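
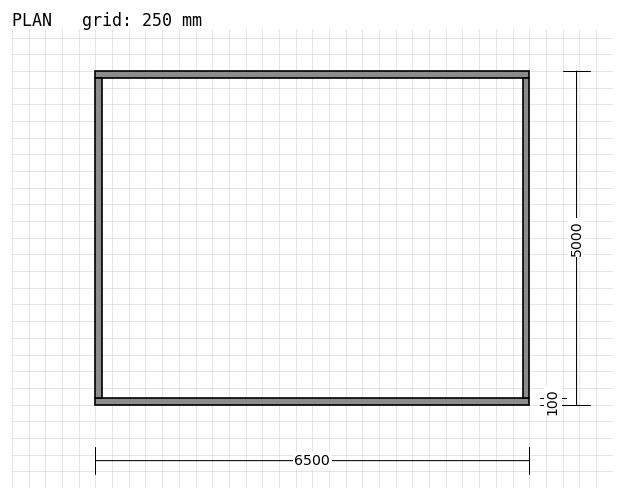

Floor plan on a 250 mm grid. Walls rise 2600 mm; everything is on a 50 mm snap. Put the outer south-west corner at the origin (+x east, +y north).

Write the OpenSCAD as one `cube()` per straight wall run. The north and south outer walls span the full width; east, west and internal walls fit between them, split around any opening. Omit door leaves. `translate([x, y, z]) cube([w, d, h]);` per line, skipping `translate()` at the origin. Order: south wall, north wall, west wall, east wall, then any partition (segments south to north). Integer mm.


cube([6500, 100, 2600]);
translate([0, 4900, 0]) cube([6500, 100, 2600]);
translate([0, 100, 0]) cube([100, 4800, 2600]);
translate([6400, 100, 0]) cube([100, 4800, 2600]);


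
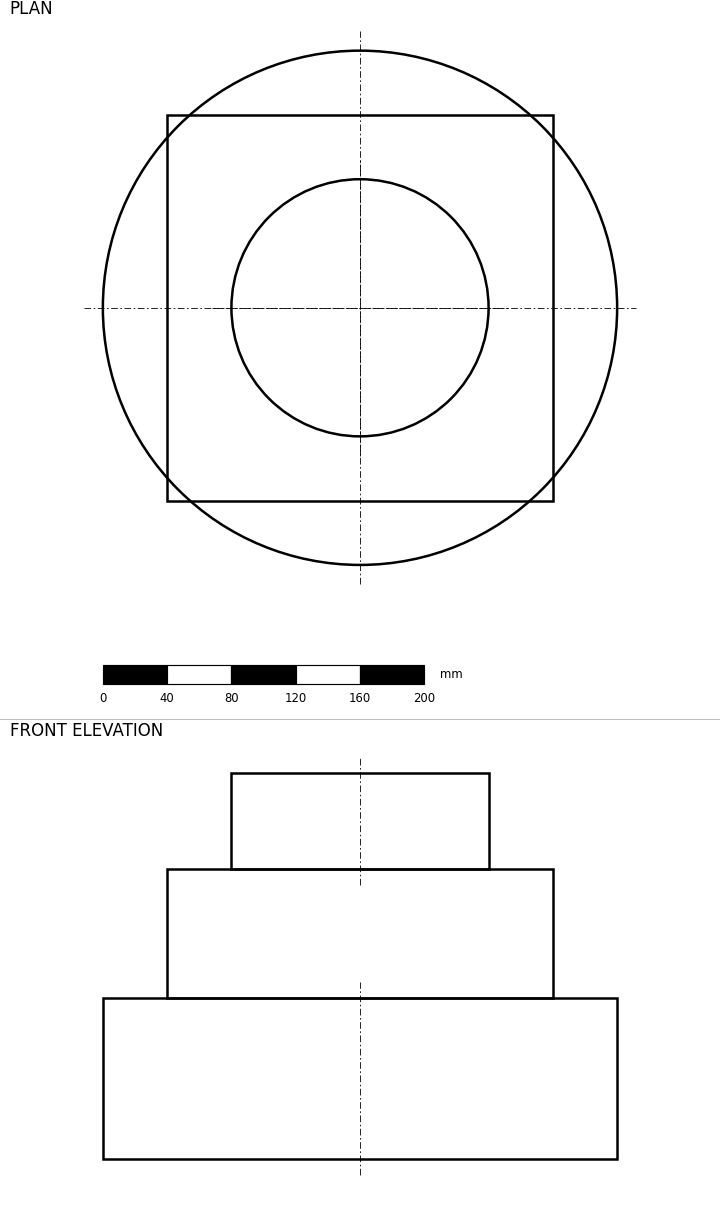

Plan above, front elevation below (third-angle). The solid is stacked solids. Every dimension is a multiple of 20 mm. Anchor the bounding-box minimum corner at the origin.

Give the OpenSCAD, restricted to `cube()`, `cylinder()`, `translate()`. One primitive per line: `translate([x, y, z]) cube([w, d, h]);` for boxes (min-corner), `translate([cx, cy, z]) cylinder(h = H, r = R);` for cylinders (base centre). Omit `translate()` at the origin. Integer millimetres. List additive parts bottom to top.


translate([160, 160, 0]) cylinder(h = 100, r = 160);
translate([40, 40, 100]) cube([240, 240, 80]);
translate([160, 160, 180]) cylinder(h = 60, r = 80);


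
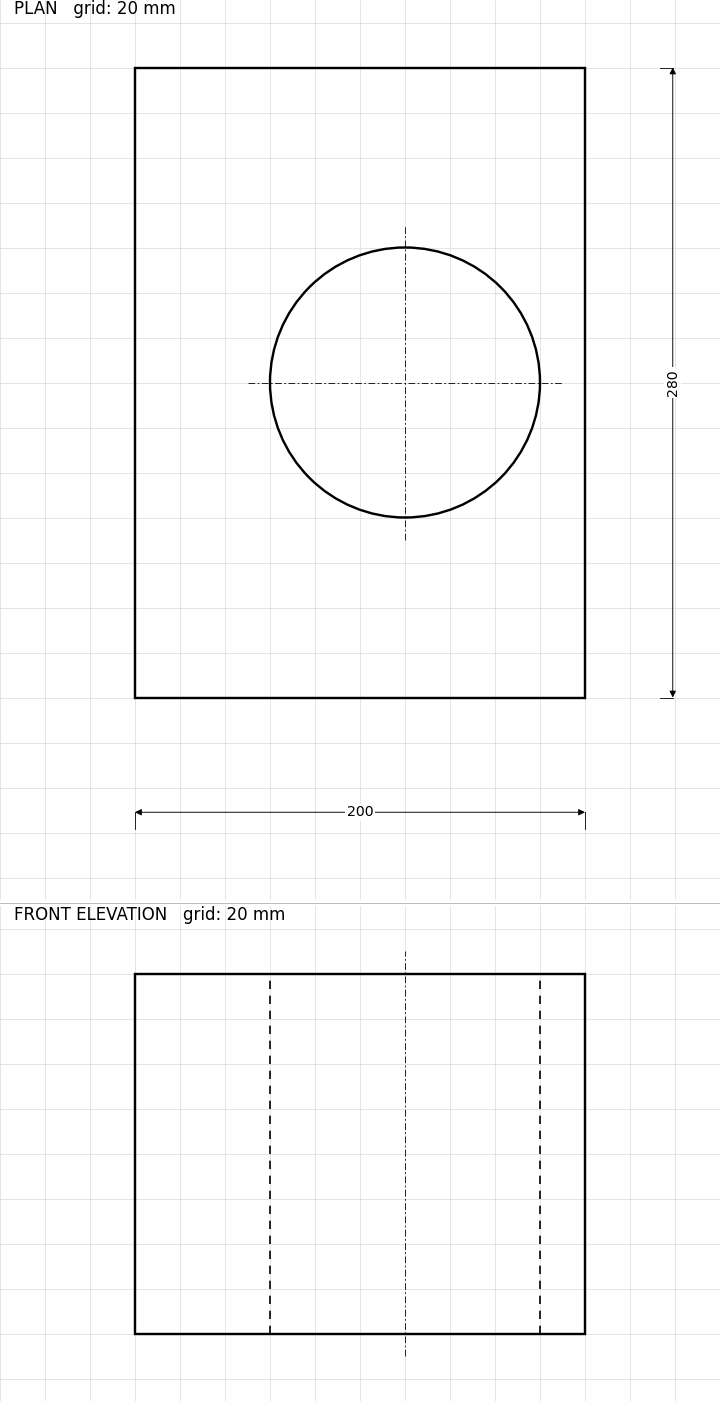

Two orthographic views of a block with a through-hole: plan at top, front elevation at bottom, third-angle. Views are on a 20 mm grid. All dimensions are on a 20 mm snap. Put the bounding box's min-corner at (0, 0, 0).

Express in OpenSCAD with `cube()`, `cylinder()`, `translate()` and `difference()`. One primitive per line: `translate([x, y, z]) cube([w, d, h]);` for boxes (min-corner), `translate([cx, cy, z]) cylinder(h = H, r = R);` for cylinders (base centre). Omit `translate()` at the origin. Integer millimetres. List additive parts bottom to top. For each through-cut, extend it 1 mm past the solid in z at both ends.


difference() {
  cube([200, 280, 160]);
  translate([120, 140, -1]) cylinder(h = 162, r = 60);
}


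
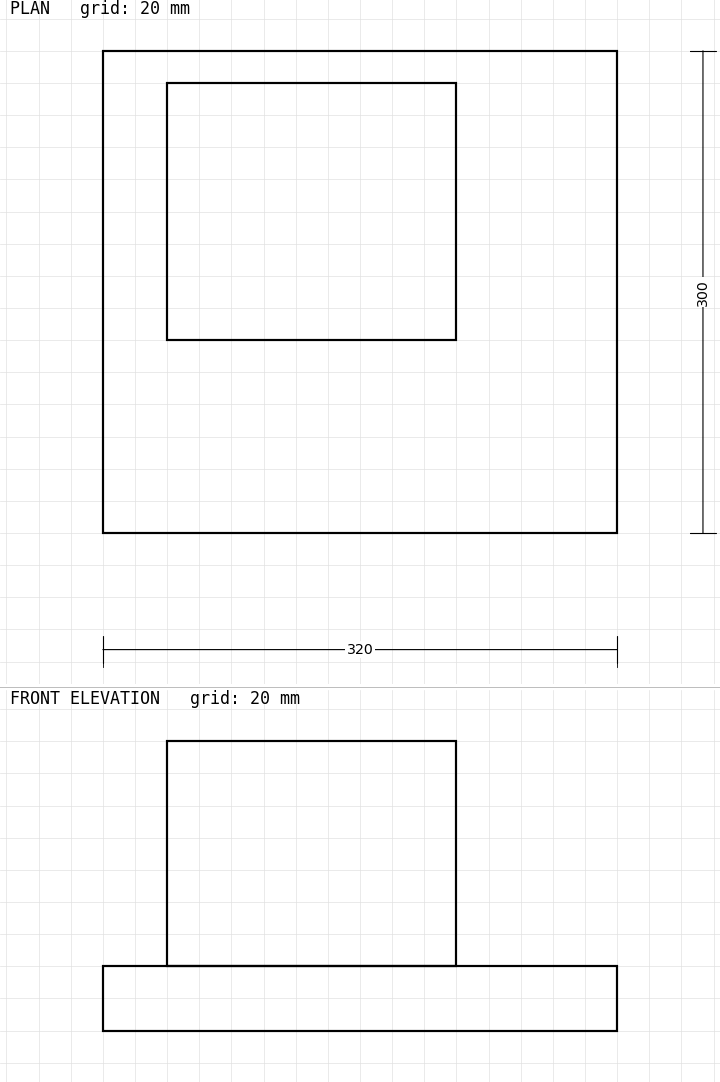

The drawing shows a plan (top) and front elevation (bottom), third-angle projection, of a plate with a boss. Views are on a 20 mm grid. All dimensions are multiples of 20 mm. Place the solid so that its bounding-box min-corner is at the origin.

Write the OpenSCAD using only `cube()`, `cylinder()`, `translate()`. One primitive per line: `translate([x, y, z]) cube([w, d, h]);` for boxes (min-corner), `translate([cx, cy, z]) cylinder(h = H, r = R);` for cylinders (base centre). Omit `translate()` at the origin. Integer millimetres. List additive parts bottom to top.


cube([320, 300, 40]);
translate([40, 120, 40]) cube([180, 160, 140]);


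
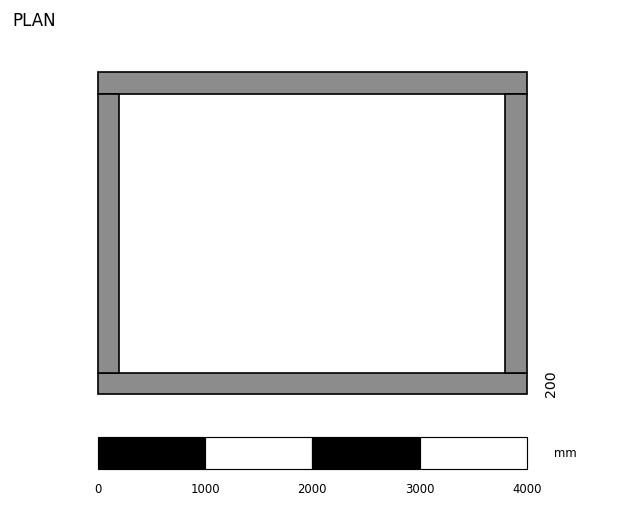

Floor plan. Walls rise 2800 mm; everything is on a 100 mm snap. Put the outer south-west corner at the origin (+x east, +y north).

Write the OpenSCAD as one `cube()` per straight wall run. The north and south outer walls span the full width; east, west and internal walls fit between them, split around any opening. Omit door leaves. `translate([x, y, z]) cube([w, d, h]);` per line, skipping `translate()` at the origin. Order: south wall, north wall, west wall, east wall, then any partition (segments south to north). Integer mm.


cube([4000, 200, 2800]);
translate([0, 2800, 0]) cube([4000, 200, 2800]);
translate([0, 200, 0]) cube([200, 2600, 2800]);
translate([3800, 200, 0]) cube([200, 2600, 2800]);


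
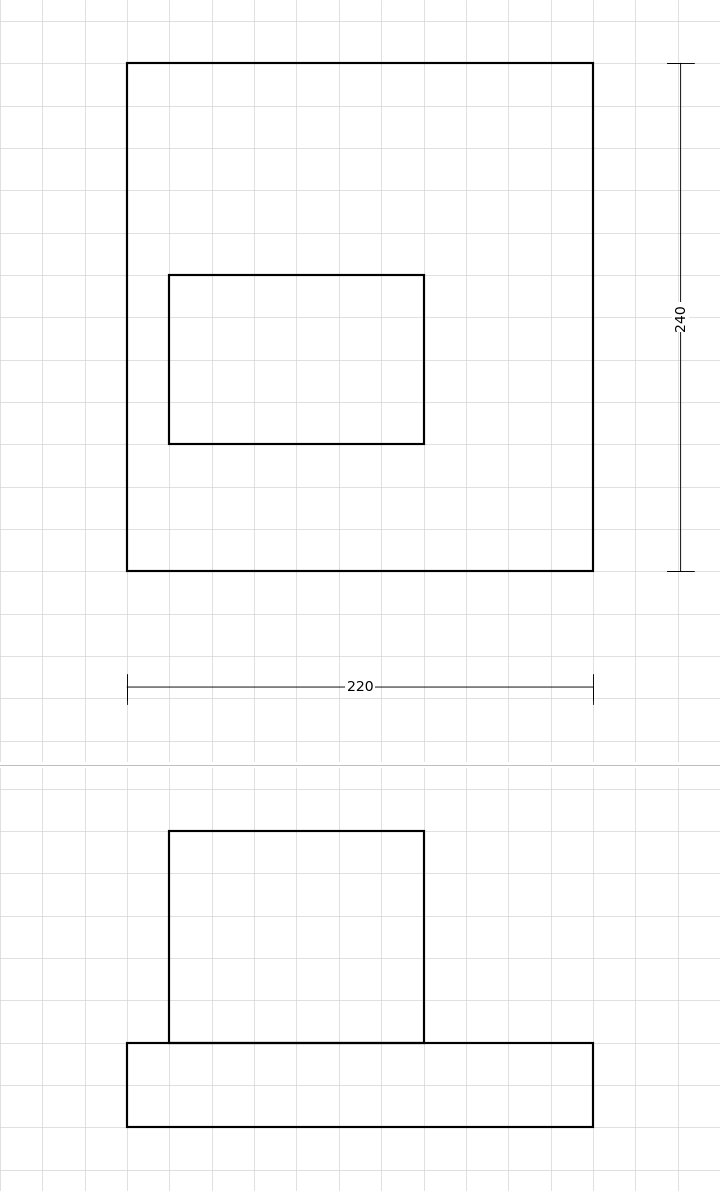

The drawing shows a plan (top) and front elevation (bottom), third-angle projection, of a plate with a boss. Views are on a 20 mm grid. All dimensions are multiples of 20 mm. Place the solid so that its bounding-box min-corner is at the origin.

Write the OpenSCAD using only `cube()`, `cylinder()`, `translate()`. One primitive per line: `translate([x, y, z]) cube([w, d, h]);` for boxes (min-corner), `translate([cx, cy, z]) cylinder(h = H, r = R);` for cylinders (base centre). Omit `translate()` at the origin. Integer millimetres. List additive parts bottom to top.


cube([220, 240, 40]);
translate([20, 60, 40]) cube([120, 80, 100]);


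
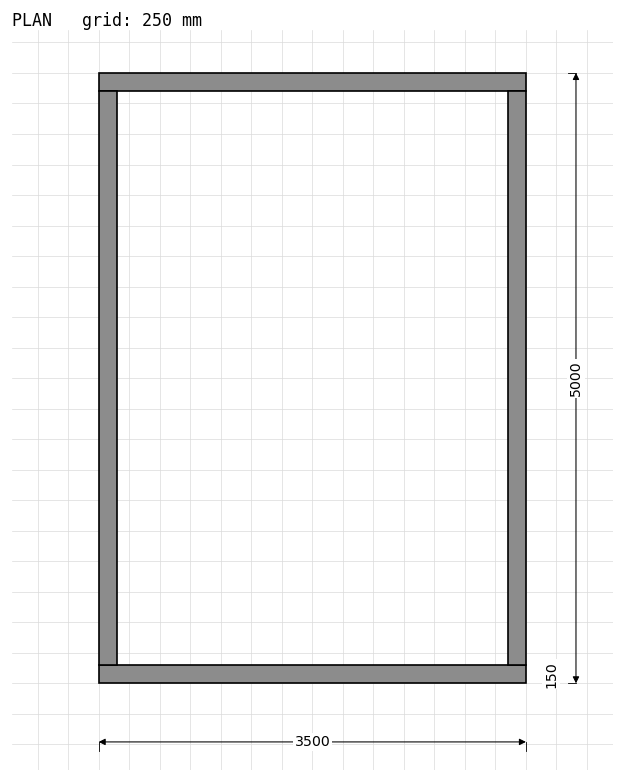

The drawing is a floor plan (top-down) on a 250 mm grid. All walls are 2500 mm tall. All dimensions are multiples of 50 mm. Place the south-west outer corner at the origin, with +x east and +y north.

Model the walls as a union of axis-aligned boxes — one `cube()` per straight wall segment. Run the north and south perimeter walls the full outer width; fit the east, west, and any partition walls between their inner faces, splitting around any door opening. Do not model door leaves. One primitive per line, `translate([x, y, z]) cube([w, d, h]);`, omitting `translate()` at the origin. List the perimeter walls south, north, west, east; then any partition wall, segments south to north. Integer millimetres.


cube([3500, 150, 2500]);
translate([0, 4850, 0]) cube([3500, 150, 2500]);
translate([0, 150, 0]) cube([150, 4700, 2500]);
translate([3350, 150, 0]) cube([150, 4700, 2500]);


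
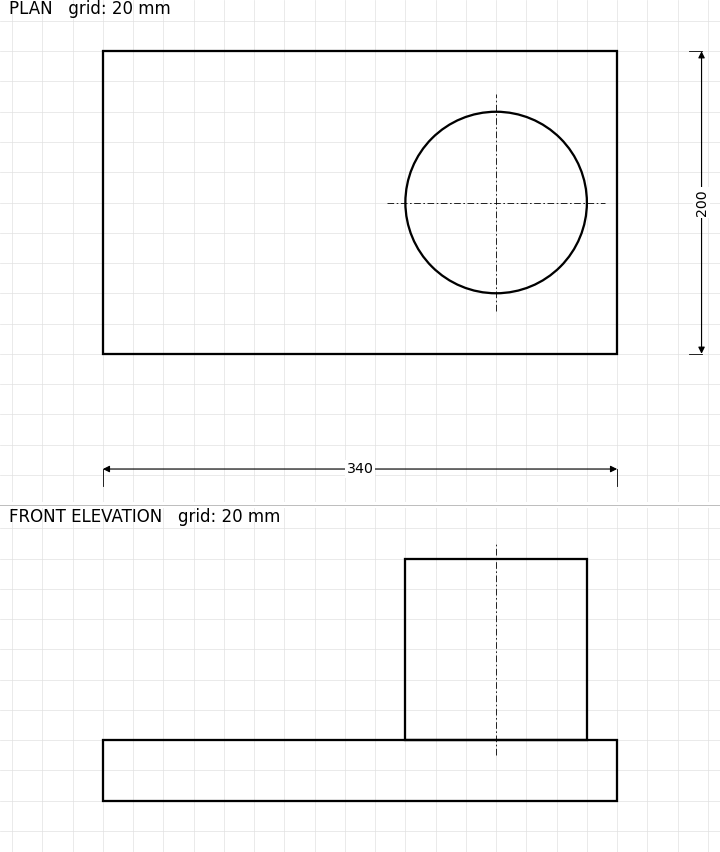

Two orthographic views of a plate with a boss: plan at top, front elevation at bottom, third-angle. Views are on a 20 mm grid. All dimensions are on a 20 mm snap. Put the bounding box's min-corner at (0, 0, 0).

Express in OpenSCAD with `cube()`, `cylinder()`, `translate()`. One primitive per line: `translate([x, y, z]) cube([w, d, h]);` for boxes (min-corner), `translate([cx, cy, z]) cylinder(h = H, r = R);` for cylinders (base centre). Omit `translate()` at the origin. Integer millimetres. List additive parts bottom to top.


cube([340, 200, 40]);
translate([260, 100, 40]) cylinder(h = 120, r = 60);


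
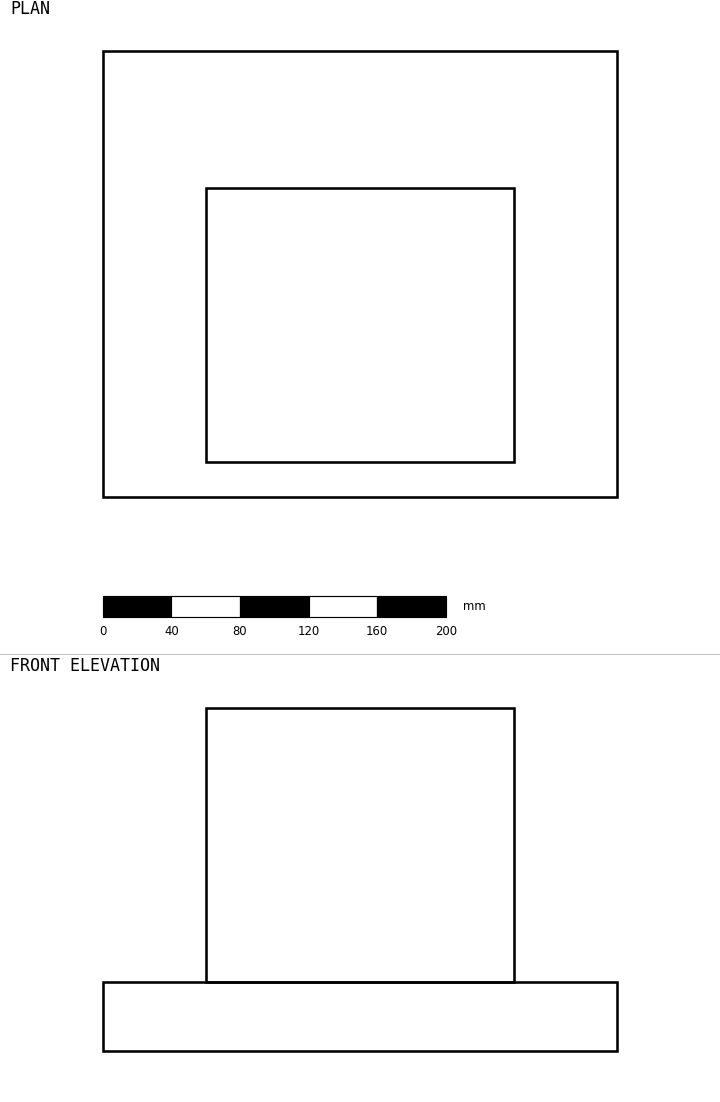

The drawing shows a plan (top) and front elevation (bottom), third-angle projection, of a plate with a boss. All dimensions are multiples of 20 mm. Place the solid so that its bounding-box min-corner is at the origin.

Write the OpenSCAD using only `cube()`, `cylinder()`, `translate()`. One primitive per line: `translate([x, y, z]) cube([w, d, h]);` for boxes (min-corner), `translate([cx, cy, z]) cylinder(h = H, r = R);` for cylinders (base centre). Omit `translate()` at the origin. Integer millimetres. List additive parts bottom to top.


cube([300, 260, 40]);
translate([60, 20, 40]) cube([180, 160, 160]);


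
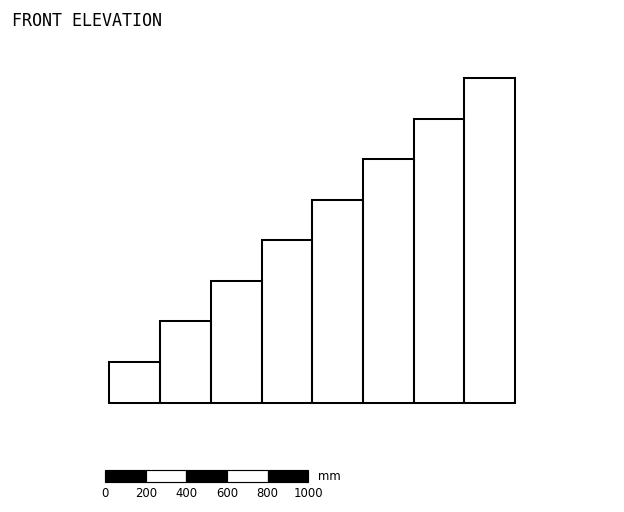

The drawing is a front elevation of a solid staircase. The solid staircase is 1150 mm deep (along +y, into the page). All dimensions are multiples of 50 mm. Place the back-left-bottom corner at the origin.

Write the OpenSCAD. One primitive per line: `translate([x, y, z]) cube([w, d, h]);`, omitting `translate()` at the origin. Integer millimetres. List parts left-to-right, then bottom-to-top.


cube([250, 1150, 200]);
translate([250, 0, 0]) cube([250, 1150, 400]);
translate([500, 0, 0]) cube([250, 1150, 600]);
translate([750, 0, 0]) cube([250, 1150, 800]);
translate([1000, 0, 0]) cube([250, 1150, 1000]);
translate([1250, 0, 0]) cube([250, 1150, 1200]);
translate([1500, 0, 0]) cube([250, 1150, 1400]);
translate([1750, 0, 0]) cube([250, 1150, 1600]);


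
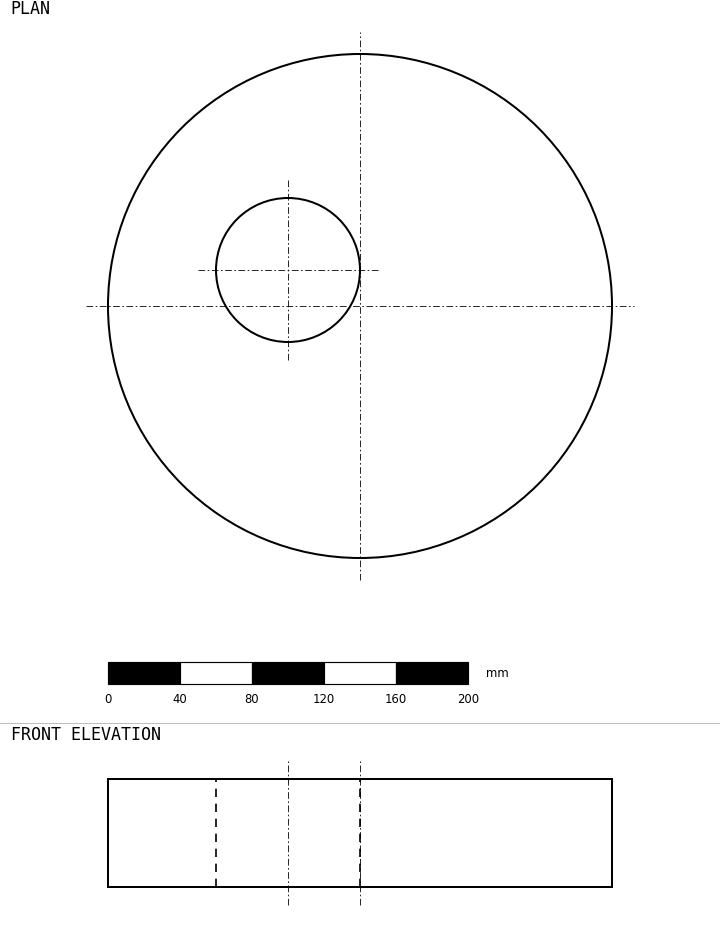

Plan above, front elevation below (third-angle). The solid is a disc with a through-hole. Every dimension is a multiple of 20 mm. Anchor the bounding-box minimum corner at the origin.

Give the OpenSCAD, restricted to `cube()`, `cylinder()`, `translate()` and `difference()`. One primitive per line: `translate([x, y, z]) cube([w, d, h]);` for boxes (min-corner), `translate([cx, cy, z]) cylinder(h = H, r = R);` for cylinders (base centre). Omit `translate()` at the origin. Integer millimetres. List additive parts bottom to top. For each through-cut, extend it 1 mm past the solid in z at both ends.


difference() {
  translate([140, 140, 0]) cylinder(h = 60, r = 140);
  translate([100, 160, -1]) cylinder(h = 62, r = 40);
}


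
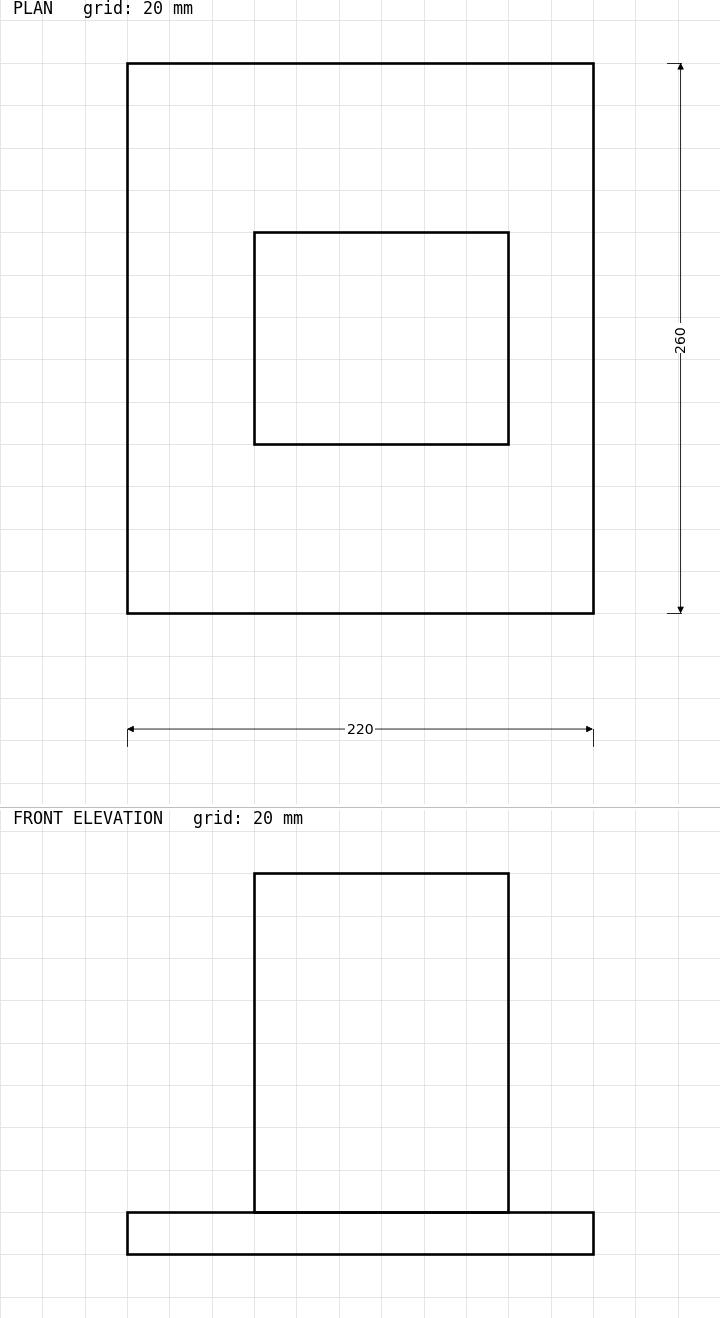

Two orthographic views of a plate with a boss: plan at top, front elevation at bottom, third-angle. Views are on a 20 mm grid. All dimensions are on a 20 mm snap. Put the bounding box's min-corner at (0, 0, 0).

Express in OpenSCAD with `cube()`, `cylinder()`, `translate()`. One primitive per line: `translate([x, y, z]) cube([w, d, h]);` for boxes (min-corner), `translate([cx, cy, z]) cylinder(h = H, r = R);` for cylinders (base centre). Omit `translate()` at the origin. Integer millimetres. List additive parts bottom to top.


cube([220, 260, 20]);
translate([60, 80, 20]) cube([120, 100, 160]);


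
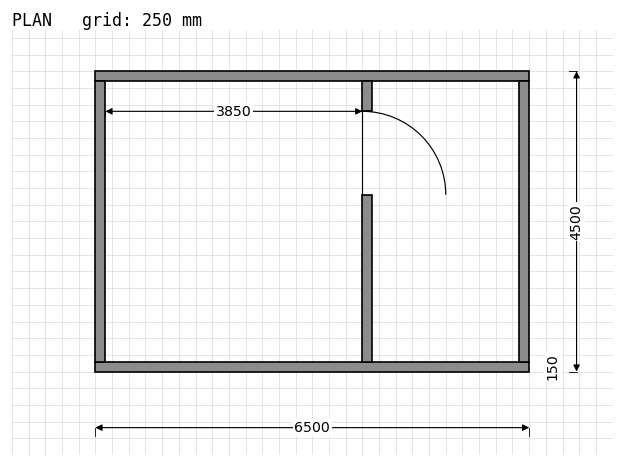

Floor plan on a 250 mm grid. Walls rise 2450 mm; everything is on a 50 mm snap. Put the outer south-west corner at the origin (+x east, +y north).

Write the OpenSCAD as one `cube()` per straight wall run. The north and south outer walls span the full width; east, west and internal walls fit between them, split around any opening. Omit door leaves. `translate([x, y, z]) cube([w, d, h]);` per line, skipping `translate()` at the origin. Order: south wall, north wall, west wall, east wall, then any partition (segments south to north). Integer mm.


cube([6500, 150, 2450]);
translate([0, 4350, 0]) cube([6500, 150, 2450]);
translate([0, 150, 0]) cube([150, 4200, 2450]);
translate([6350, 150, 0]) cube([150, 4200, 2450]);
translate([4000, 150, 0]) cube([150, 2500, 2450]);
translate([4000, 3900, 0]) cube([150, 450, 2450]);


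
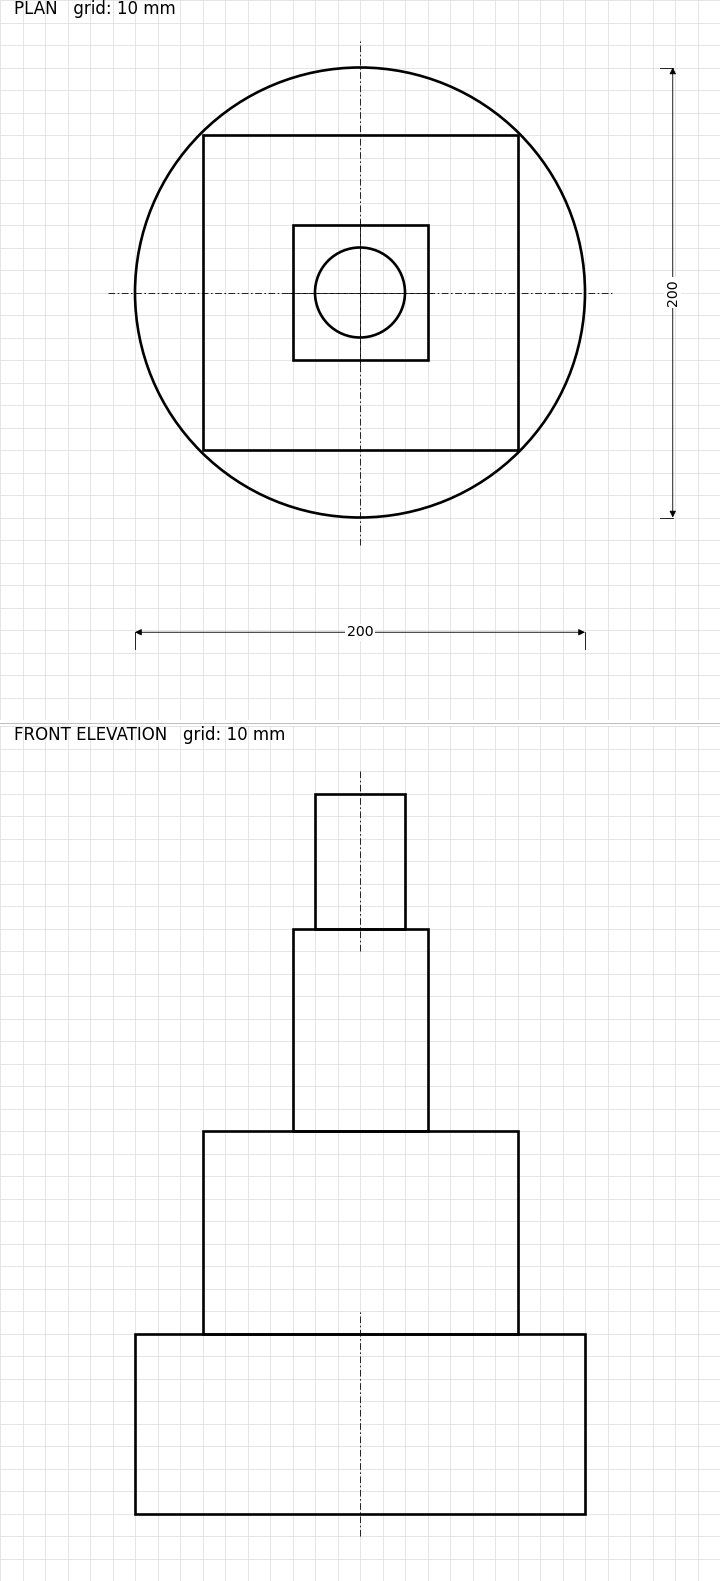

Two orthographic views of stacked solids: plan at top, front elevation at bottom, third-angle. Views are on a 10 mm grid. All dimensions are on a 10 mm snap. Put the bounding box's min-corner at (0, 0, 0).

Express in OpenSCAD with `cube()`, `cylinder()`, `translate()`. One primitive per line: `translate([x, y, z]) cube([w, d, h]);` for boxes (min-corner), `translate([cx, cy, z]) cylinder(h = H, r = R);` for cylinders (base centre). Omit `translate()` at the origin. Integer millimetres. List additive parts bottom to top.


translate([100, 100, 0]) cylinder(h = 80, r = 100);
translate([30, 30, 80]) cube([140, 140, 90]);
translate([70, 70, 170]) cube([60, 60, 90]);
translate([100, 100, 260]) cylinder(h = 60, r = 20);


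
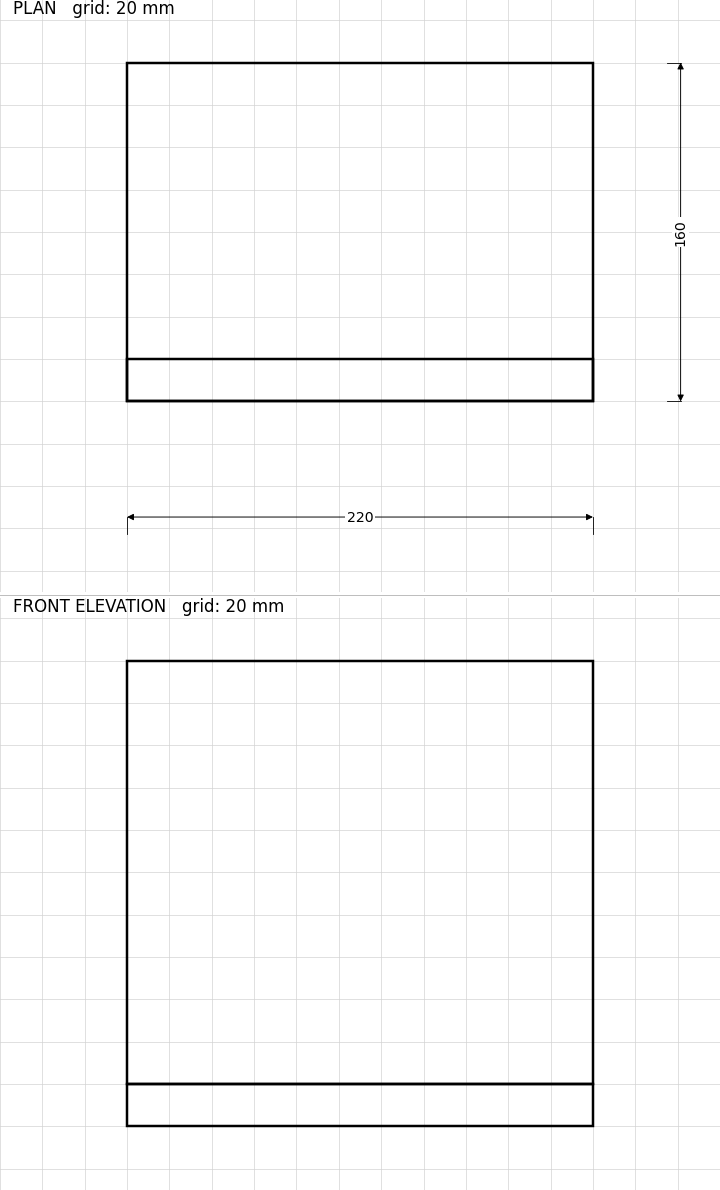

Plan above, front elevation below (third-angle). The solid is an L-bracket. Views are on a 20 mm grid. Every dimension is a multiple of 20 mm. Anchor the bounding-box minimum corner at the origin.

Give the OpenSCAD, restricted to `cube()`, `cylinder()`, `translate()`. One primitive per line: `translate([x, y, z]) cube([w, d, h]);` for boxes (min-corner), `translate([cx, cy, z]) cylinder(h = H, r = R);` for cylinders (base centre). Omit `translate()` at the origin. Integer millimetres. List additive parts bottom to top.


cube([220, 160, 20]);
translate([0, 0, 20]) cube([220, 20, 200]);


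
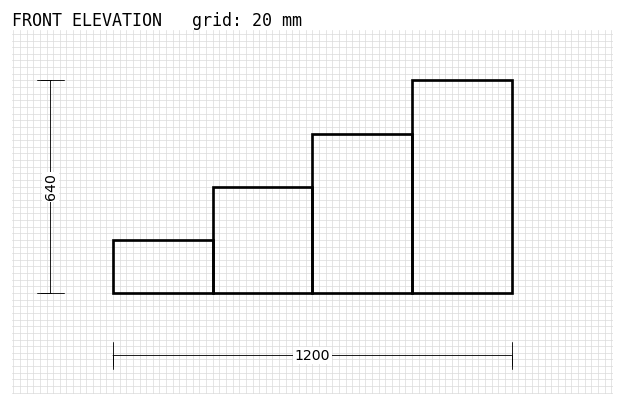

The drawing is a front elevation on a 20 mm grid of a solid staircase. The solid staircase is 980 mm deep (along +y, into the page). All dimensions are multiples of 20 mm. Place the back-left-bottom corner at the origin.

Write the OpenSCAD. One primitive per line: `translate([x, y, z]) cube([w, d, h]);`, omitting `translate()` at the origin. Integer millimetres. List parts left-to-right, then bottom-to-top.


cube([300, 980, 160]);
translate([300, 0, 0]) cube([300, 980, 320]);
translate([600, 0, 0]) cube([300, 980, 480]);
translate([900, 0, 0]) cube([300, 980, 640]);


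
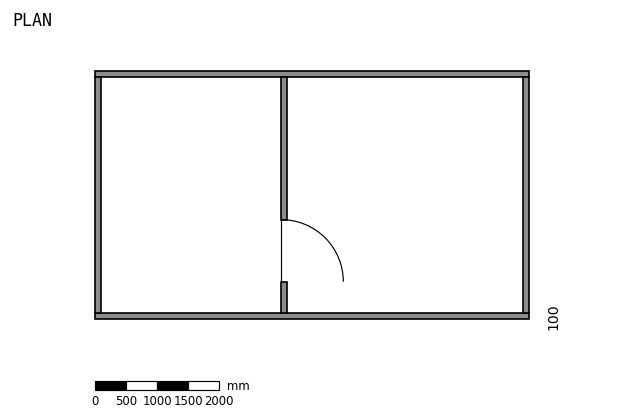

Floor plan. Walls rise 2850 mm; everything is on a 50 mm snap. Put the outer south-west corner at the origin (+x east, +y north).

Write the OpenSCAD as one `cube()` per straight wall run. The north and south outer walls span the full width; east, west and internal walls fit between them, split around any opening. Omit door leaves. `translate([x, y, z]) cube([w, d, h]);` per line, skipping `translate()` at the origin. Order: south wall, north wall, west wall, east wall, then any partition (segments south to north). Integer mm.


cube([7000, 100, 2850]);
translate([0, 3900, 0]) cube([7000, 100, 2850]);
translate([0, 100, 0]) cube([100, 3800, 2850]);
translate([6900, 100, 0]) cube([100, 3800, 2850]);
translate([3000, 100, 0]) cube([100, 500, 2850]);
translate([3000, 1600, 0]) cube([100, 2300, 2850]);


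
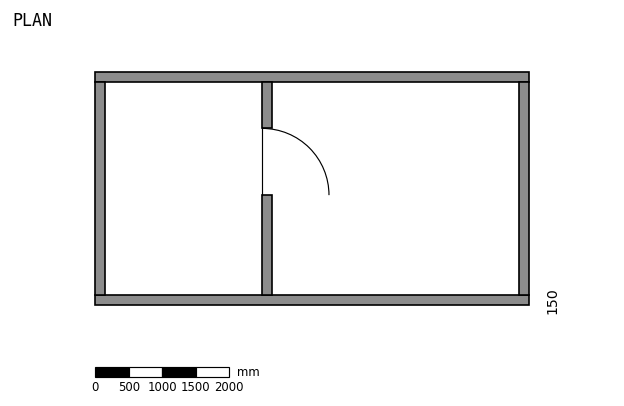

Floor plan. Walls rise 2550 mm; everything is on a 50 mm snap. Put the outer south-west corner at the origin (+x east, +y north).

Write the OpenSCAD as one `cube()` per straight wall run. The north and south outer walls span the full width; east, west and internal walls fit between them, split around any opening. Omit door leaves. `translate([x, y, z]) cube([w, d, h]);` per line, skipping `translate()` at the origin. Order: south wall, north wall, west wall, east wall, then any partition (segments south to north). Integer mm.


cube([6500, 150, 2550]);
translate([0, 3350, 0]) cube([6500, 150, 2550]);
translate([0, 150, 0]) cube([150, 3200, 2550]);
translate([6350, 150, 0]) cube([150, 3200, 2550]);
translate([2500, 150, 0]) cube([150, 1500, 2550]);
translate([2500, 2650, 0]) cube([150, 700, 2550]);


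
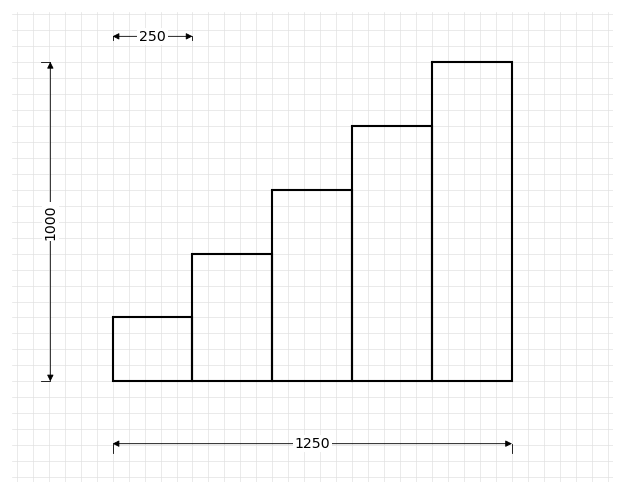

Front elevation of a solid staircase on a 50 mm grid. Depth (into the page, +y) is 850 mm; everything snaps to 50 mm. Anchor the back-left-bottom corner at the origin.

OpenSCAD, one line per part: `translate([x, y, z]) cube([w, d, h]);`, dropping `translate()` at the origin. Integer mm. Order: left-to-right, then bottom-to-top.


cube([250, 850, 200]);
translate([250, 0, 0]) cube([250, 850, 400]);
translate([500, 0, 0]) cube([250, 850, 600]);
translate([750, 0, 0]) cube([250, 850, 800]);
translate([1000, 0, 0]) cube([250, 850, 1000]);


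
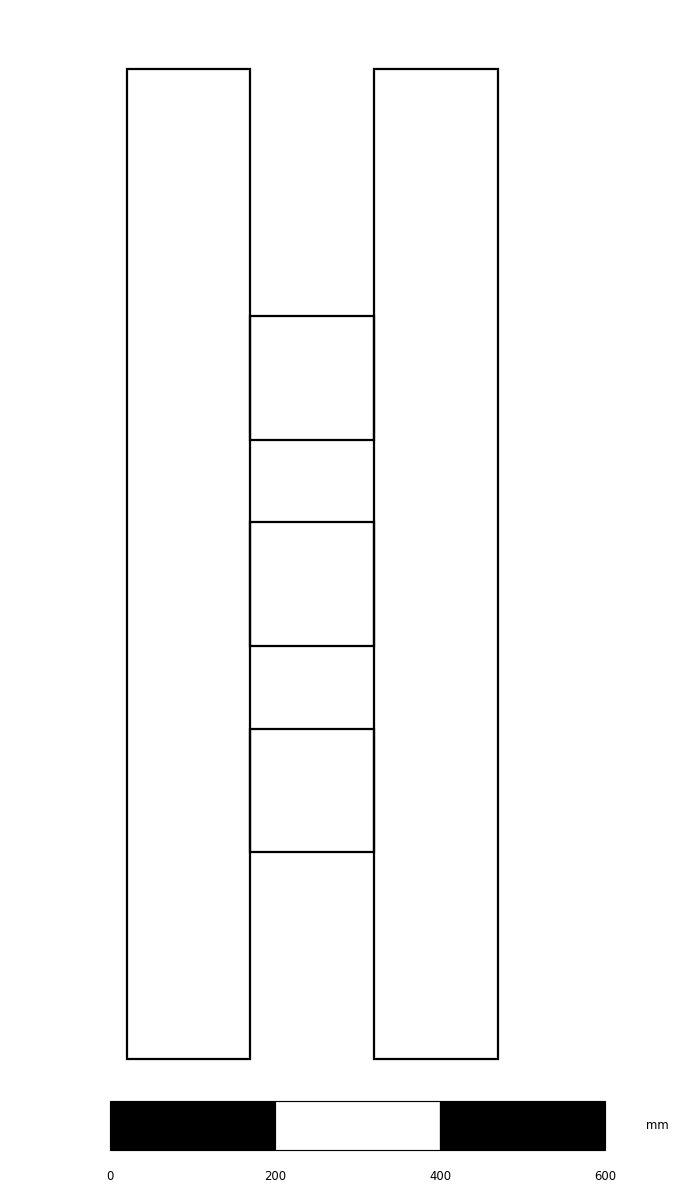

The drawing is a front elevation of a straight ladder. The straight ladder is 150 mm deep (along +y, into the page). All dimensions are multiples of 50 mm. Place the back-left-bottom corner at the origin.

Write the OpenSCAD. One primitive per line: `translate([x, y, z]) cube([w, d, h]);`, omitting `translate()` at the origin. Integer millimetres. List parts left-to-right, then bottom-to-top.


cube([150, 150, 1200]);
translate([150, 0, 250]) cube([150, 150, 150]);
translate([150, 0, 500]) cube([150, 150, 150]);
translate([150, 0, 750]) cube([150, 150, 150]);
translate([300, 0, 0]) cube([150, 150, 1200]);


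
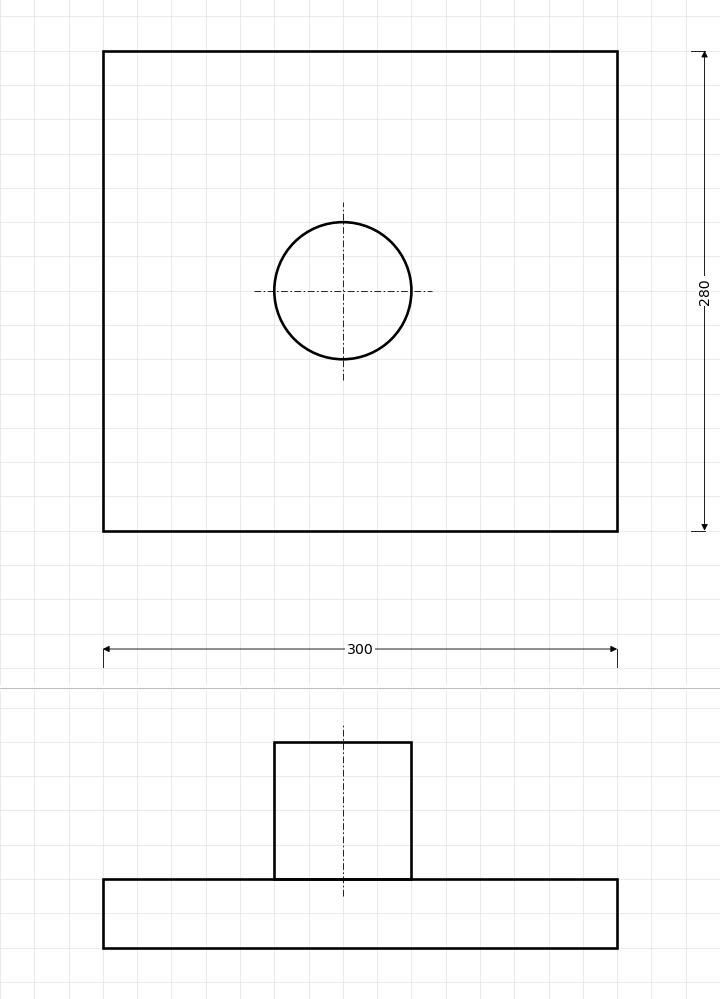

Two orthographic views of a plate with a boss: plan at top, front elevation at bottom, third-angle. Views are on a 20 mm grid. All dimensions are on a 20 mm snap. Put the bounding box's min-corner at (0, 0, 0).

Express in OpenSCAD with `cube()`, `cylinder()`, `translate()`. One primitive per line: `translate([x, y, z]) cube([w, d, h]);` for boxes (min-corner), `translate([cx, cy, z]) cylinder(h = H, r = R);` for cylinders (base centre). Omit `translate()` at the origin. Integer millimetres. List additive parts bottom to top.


cube([300, 280, 40]);
translate([140, 140, 40]) cylinder(h = 80, r = 40);


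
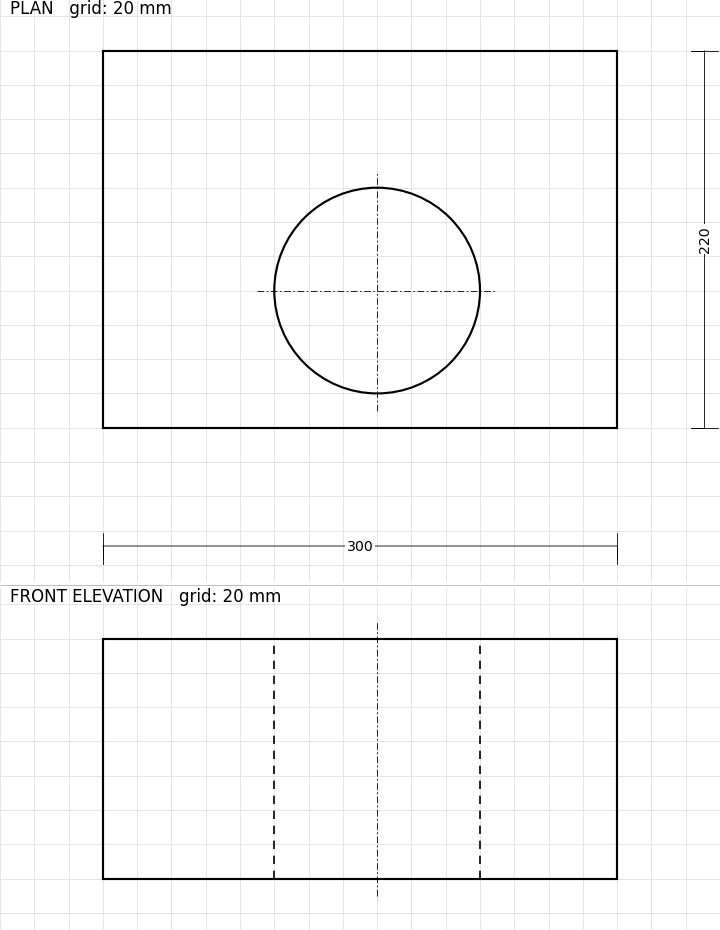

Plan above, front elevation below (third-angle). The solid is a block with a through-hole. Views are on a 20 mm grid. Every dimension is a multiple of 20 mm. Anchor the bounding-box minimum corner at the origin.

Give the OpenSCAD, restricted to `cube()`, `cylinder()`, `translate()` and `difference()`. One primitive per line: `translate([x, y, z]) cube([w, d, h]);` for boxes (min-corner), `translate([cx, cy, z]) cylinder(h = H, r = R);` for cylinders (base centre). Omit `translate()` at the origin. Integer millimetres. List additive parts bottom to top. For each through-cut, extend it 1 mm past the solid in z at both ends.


difference() {
  cube([300, 220, 140]);
  translate([160, 80, -1]) cylinder(h = 142, r = 60);
}


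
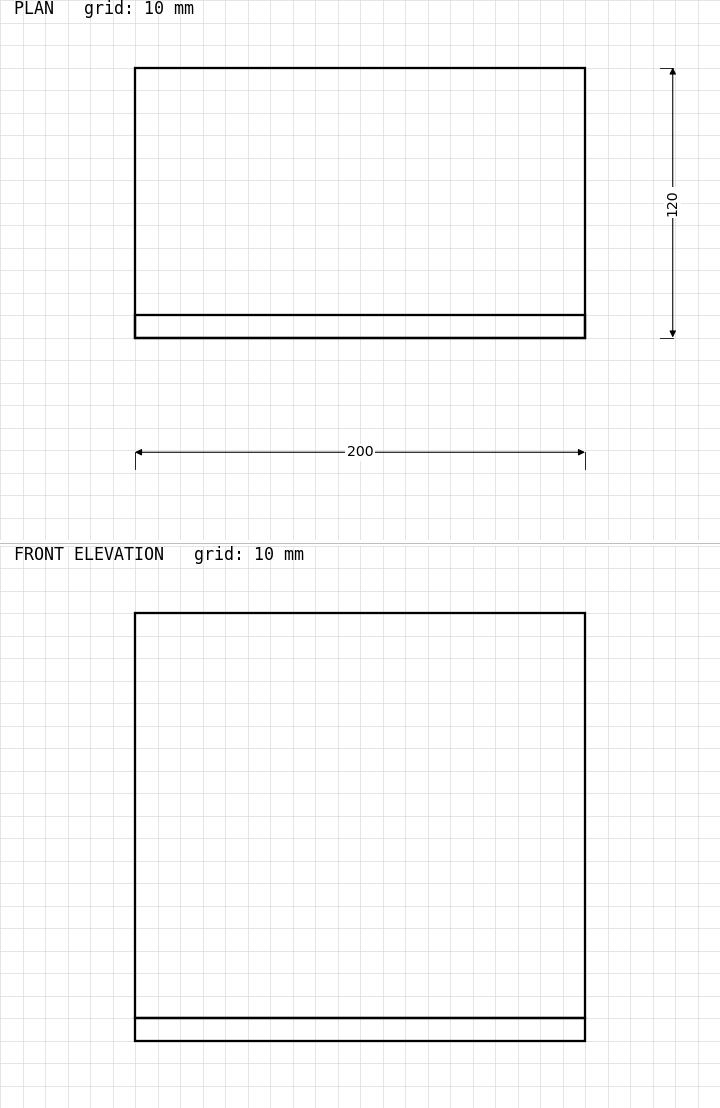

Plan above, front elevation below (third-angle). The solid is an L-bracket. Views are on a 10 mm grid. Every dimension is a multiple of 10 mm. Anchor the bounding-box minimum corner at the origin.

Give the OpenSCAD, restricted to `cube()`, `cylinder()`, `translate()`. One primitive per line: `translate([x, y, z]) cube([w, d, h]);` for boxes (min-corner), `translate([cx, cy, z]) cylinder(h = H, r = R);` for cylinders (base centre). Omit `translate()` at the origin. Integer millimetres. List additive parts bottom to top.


cube([200, 120, 10]);
translate([0, 0, 10]) cube([200, 10, 180]);


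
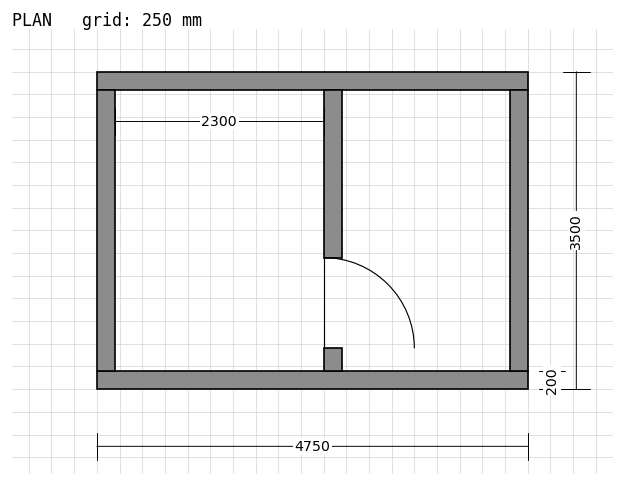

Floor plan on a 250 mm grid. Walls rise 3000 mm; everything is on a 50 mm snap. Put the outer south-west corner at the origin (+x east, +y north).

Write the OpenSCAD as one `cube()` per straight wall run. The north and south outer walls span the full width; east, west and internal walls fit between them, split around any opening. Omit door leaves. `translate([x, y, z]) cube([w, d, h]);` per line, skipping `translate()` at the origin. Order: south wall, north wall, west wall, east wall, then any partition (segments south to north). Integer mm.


cube([4750, 200, 3000]);
translate([0, 3300, 0]) cube([4750, 200, 3000]);
translate([0, 200, 0]) cube([200, 3100, 3000]);
translate([4550, 200, 0]) cube([200, 3100, 3000]);
translate([2500, 200, 0]) cube([200, 250, 3000]);
translate([2500, 1450, 0]) cube([200, 1850, 3000]);


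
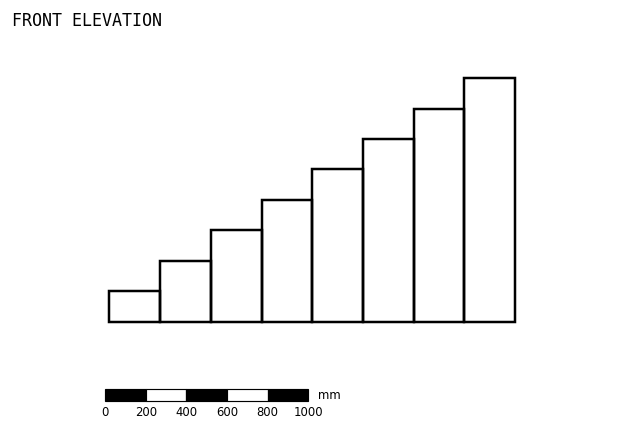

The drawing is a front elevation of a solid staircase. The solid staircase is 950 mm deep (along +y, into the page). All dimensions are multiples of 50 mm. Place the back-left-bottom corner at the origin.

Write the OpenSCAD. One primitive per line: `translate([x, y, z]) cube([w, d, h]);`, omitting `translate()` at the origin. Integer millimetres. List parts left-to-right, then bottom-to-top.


cube([250, 950, 150]);
translate([250, 0, 0]) cube([250, 950, 300]);
translate([500, 0, 0]) cube([250, 950, 450]);
translate([750, 0, 0]) cube([250, 950, 600]);
translate([1000, 0, 0]) cube([250, 950, 750]);
translate([1250, 0, 0]) cube([250, 950, 900]);
translate([1500, 0, 0]) cube([250, 950, 1050]);
translate([1750, 0, 0]) cube([250, 950, 1200]);


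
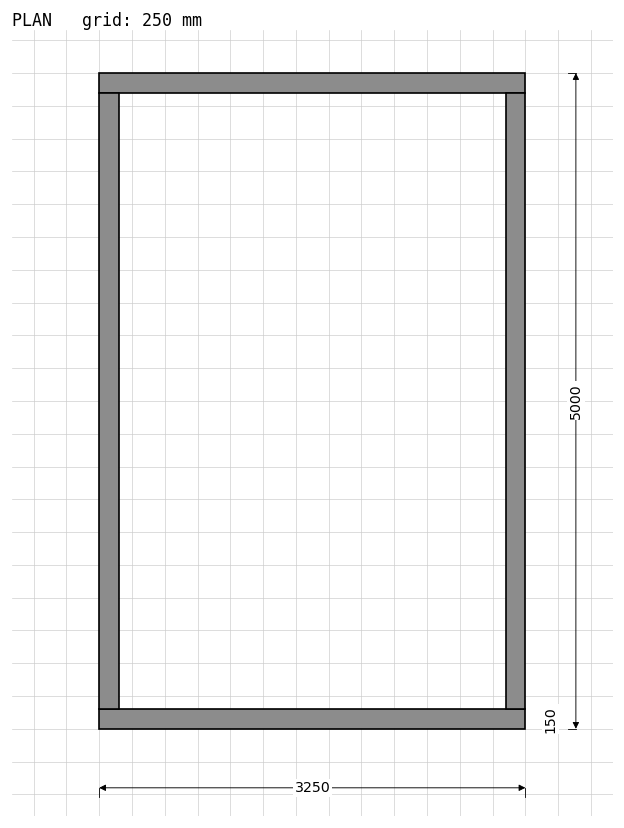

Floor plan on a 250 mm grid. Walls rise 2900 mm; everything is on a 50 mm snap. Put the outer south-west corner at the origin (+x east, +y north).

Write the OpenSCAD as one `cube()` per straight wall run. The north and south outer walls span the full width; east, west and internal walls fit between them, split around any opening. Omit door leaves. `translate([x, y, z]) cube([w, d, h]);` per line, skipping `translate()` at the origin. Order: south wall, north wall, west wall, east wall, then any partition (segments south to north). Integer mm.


cube([3250, 150, 2900]);
translate([0, 4850, 0]) cube([3250, 150, 2900]);
translate([0, 150, 0]) cube([150, 4700, 2900]);
translate([3100, 150, 0]) cube([150, 4700, 2900]);


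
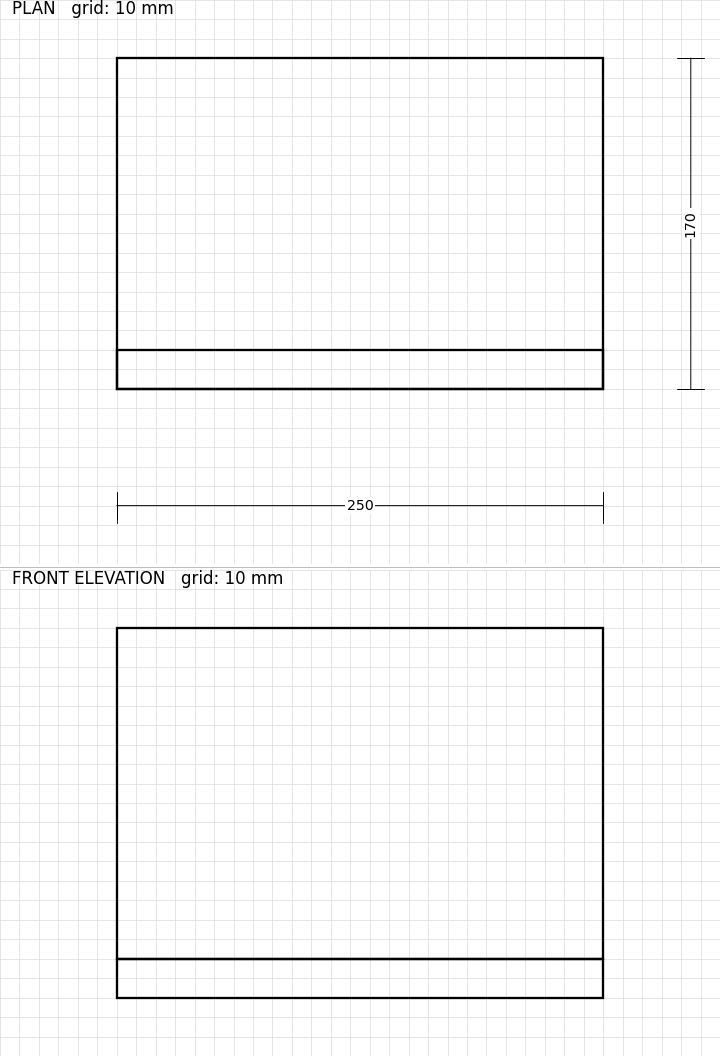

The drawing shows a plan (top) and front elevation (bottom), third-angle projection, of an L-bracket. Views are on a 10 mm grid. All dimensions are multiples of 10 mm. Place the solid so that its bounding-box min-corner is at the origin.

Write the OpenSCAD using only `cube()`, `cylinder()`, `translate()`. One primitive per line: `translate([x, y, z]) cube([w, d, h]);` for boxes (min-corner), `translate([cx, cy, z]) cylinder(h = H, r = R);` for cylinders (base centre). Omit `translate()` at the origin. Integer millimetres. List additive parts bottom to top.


cube([250, 170, 20]);
translate([0, 0, 20]) cube([250, 20, 170]);


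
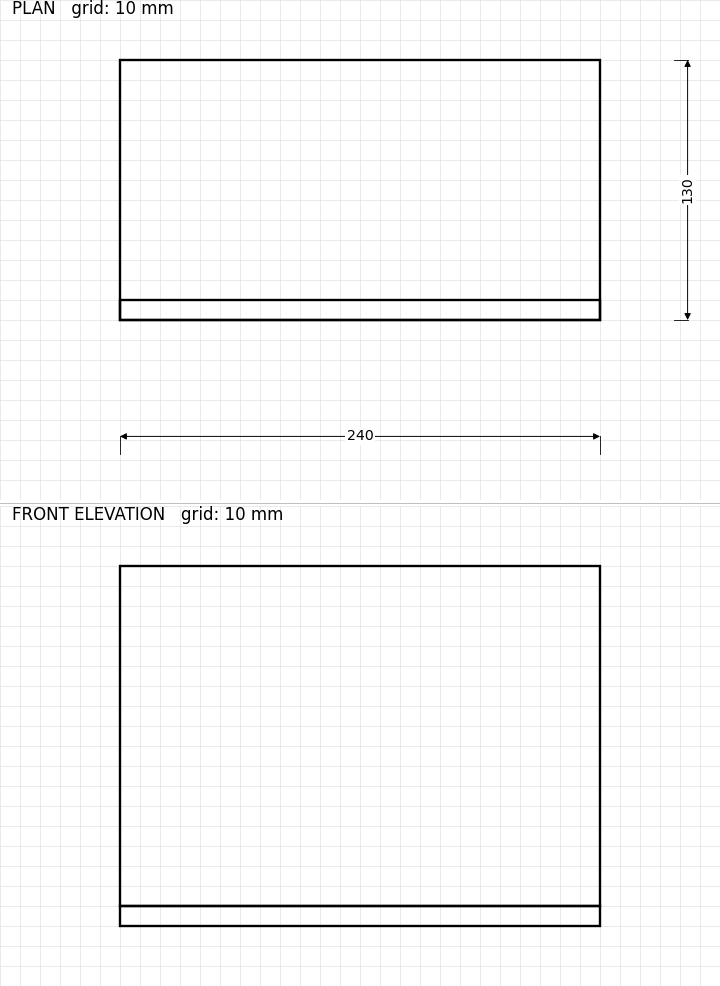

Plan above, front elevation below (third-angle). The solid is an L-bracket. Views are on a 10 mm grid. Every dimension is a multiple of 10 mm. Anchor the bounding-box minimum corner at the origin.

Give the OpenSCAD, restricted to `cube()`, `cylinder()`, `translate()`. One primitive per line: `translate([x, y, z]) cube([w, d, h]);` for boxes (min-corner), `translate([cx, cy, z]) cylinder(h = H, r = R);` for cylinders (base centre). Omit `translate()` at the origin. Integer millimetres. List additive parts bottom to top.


cube([240, 130, 10]);
translate([0, 0, 10]) cube([240, 10, 170]);


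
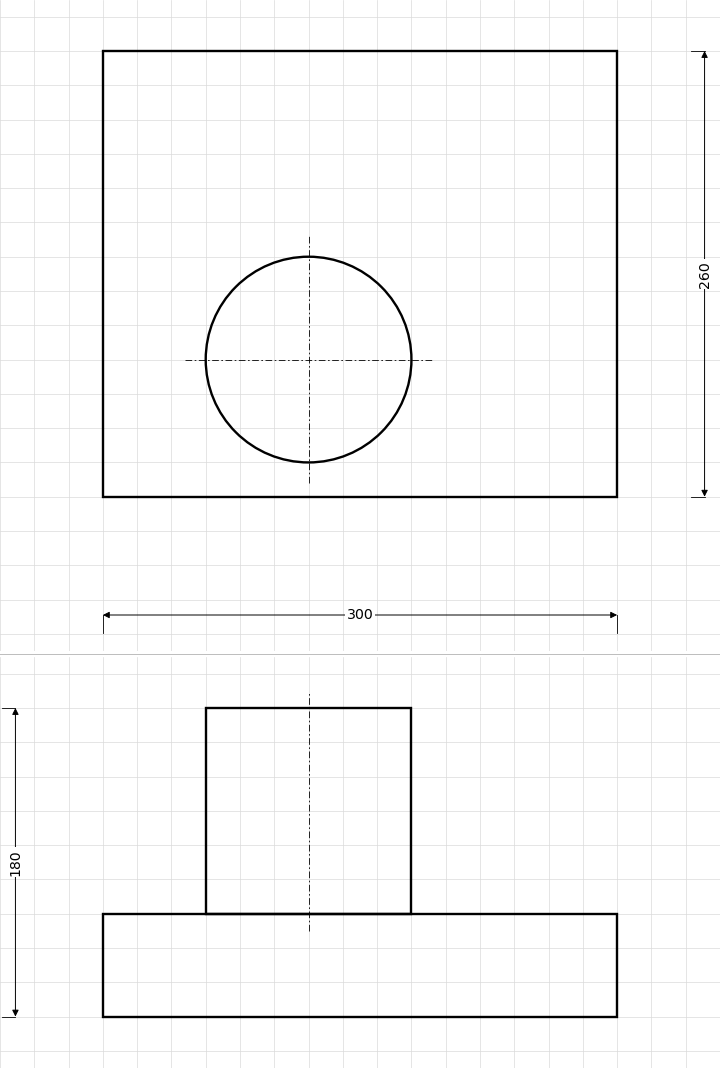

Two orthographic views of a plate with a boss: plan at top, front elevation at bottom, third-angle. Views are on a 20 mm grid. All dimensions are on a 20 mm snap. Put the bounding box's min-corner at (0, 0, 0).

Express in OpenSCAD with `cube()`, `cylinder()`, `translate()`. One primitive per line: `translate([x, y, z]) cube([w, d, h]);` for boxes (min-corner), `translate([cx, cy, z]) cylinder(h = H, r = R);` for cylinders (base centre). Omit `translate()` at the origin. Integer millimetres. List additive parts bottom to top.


cube([300, 260, 60]);
translate([120, 80, 60]) cylinder(h = 120, r = 60);


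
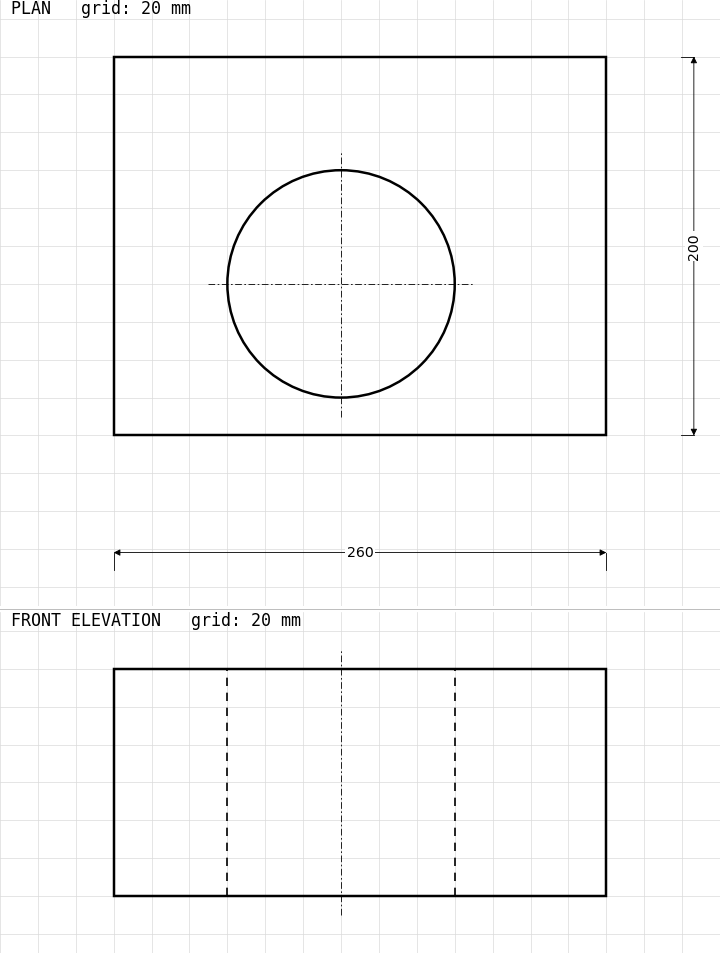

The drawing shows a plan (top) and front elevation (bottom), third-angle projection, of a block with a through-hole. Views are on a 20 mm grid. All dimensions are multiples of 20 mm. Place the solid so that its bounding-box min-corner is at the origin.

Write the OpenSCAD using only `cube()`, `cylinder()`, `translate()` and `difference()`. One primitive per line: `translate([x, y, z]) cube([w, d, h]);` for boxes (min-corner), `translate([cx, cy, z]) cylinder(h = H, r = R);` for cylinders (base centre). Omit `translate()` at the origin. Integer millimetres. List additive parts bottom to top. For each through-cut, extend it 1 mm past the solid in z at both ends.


difference() {
  cube([260, 200, 120]);
  translate([120, 80, -1]) cylinder(h = 122, r = 60);
}


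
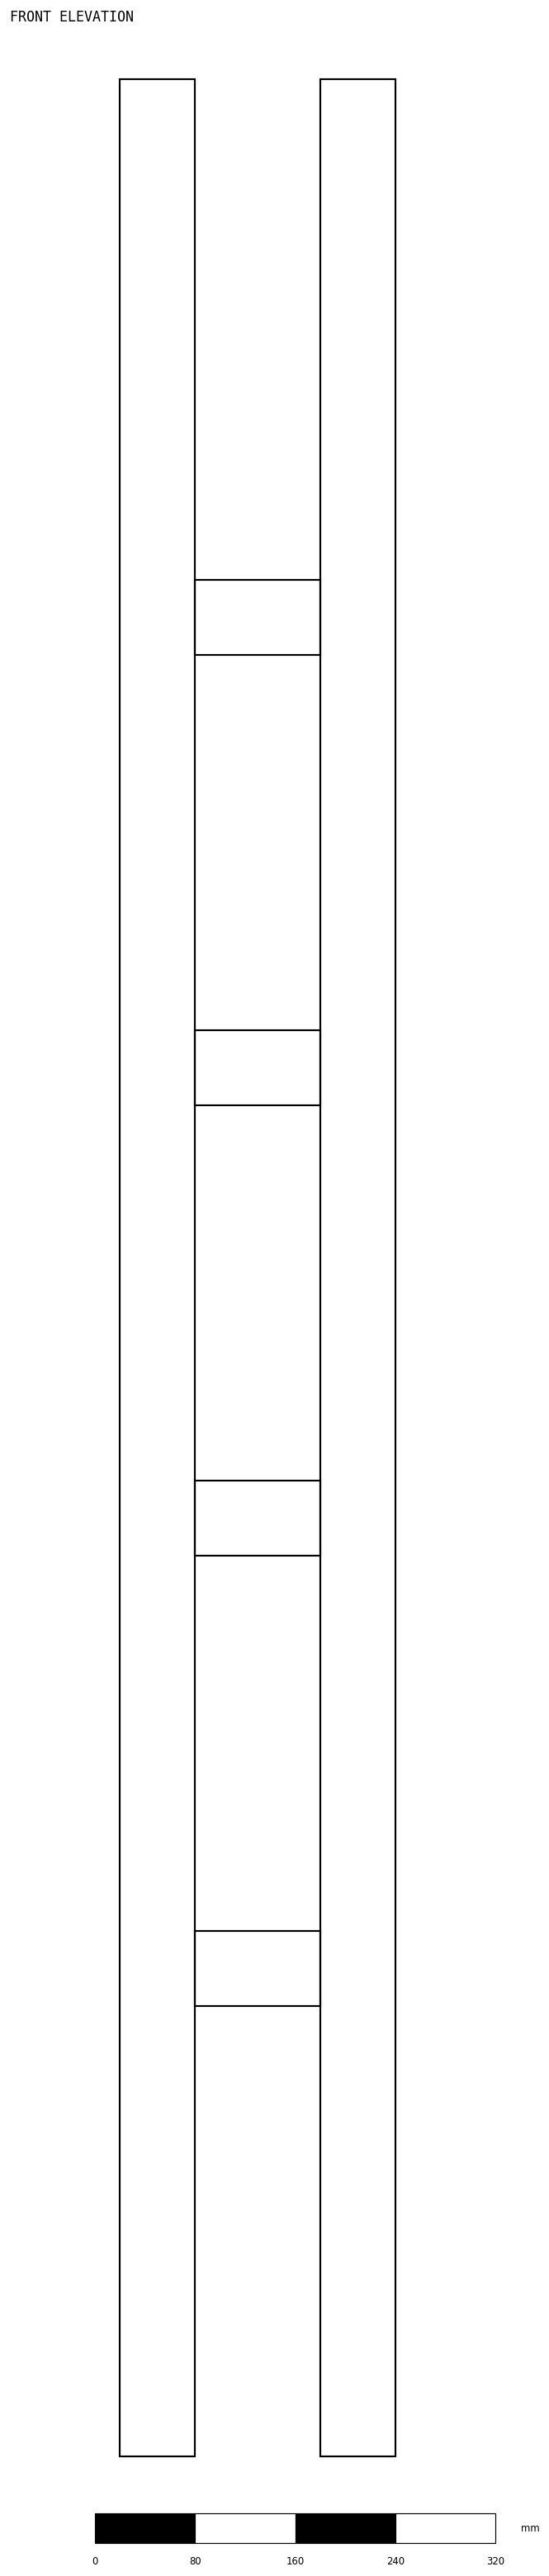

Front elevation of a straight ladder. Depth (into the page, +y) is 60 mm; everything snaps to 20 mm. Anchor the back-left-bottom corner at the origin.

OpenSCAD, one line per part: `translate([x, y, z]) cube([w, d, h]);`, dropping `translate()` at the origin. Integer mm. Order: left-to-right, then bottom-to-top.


cube([60, 60, 1900]);
translate([60, 0, 360]) cube([100, 60, 60]);
translate([60, 0, 720]) cube([100, 60, 60]);
translate([60, 0, 1080]) cube([100, 60, 60]);
translate([60, 0, 1440]) cube([100, 60, 60]);
translate([160, 0, 0]) cube([60, 60, 1900]);


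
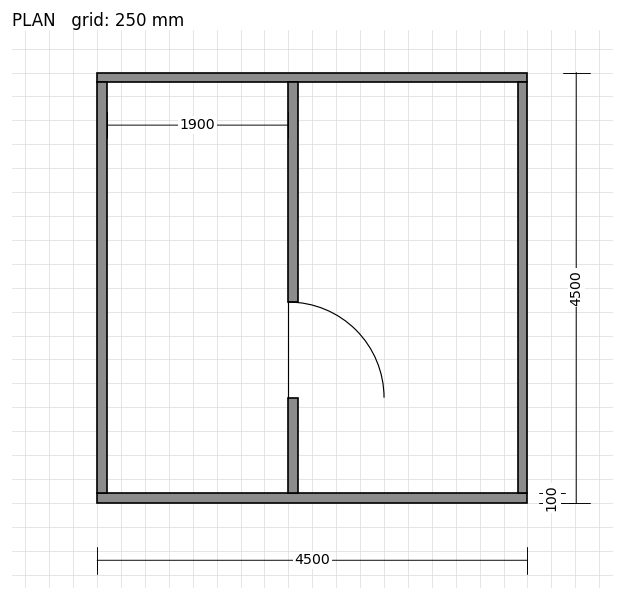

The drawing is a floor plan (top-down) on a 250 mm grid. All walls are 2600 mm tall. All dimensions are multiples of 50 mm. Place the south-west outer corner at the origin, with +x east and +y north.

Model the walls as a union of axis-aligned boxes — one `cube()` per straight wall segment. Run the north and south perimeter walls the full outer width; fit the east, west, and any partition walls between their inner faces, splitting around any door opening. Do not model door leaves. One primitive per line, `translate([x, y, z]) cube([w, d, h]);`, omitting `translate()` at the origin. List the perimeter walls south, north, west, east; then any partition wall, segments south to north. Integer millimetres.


cube([4500, 100, 2600]);
translate([0, 4400, 0]) cube([4500, 100, 2600]);
translate([0, 100, 0]) cube([100, 4300, 2600]);
translate([4400, 100, 0]) cube([100, 4300, 2600]);
translate([2000, 100, 0]) cube([100, 1000, 2600]);
translate([2000, 2100, 0]) cube([100, 2300, 2600]);


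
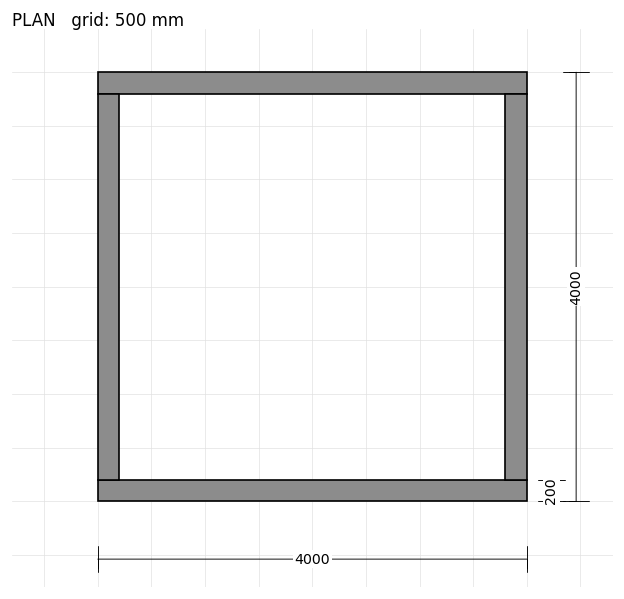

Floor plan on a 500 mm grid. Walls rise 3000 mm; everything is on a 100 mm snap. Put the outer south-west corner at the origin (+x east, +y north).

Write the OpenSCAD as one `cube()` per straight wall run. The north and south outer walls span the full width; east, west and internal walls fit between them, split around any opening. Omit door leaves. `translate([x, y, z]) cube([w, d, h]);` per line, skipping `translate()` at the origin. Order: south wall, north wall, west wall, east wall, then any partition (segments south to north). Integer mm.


cube([4000, 200, 3000]);
translate([0, 3800, 0]) cube([4000, 200, 3000]);
translate([0, 200, 0]) cube([200, 3600, 3000]);
translate([3800, 200, 0]) cube([200, 3600, 3000]);


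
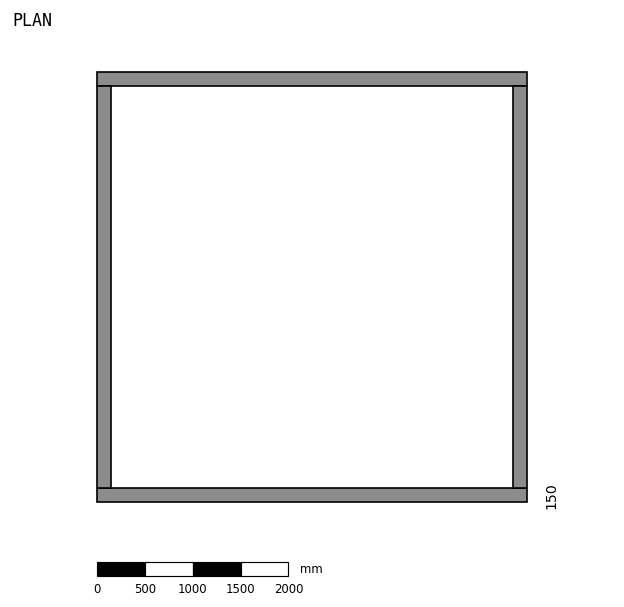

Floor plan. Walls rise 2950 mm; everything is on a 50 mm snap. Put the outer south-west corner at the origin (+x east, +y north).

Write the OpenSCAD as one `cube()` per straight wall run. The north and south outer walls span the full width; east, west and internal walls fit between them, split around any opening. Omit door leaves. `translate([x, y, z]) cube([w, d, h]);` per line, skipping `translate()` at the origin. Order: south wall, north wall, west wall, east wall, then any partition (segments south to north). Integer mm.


cube([4500, 150, 2950]);
translate([0, 4350, 0]) cube([4500, 150, 2950]);
translate([0, 150, 0]) cube([150, 4200, 2950]);
translate([4350, 150, 0]) cube([150, 4200, 2950]);


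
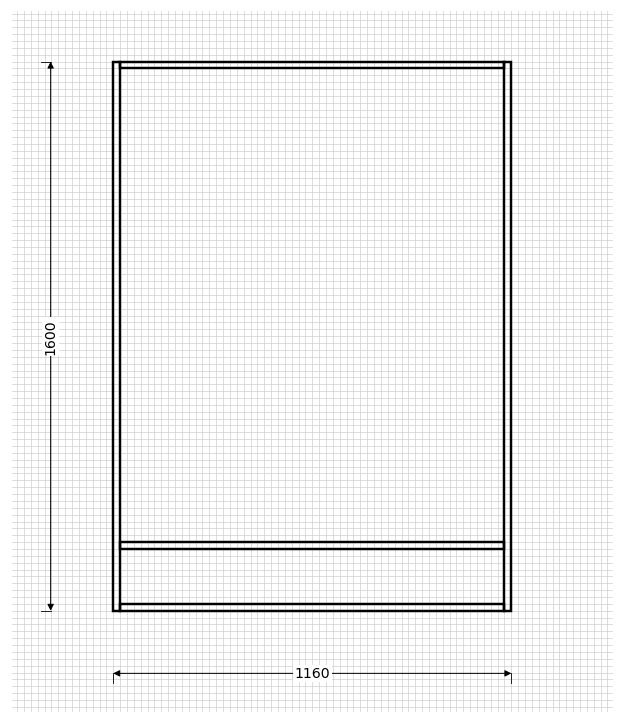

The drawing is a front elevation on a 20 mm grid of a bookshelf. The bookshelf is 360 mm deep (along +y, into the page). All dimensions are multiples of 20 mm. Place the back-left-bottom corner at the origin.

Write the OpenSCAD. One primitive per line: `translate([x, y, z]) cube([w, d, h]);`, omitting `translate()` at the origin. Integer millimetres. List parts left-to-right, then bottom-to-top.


cube([20, 360, 1600]);
translate([20, 0, 0]) cube([1120, 360, 20]);
translate([20, 0, 180]) cube([1120, 360, 20]);
translate([20, 0, 1580]) cube([1120, 360, 20]);
translate([1140, 0, 0]) cube([20, 360, 1600]);


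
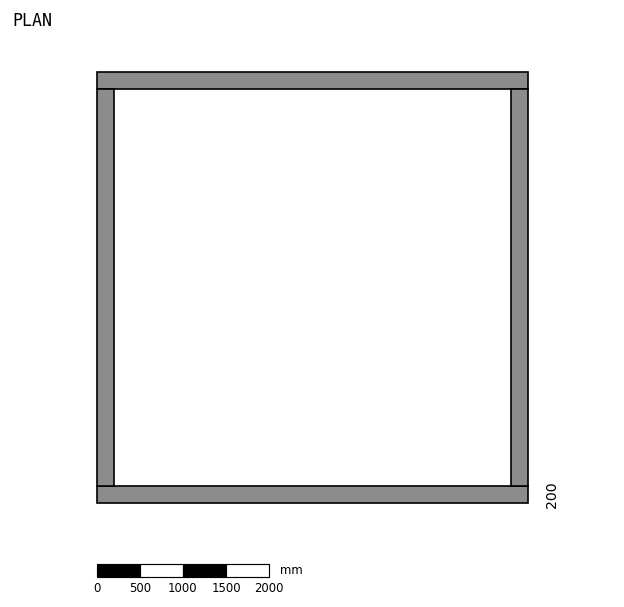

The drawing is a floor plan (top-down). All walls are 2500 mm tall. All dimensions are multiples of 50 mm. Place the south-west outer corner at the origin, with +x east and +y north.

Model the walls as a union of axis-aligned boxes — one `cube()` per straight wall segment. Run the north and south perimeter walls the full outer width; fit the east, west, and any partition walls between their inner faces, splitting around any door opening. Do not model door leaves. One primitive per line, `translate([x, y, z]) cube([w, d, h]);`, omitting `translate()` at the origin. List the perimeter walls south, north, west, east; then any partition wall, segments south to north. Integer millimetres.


cube([5000, 200, 2500]);
translate([0, 4800, 0]) cube([5000, 200, 2500]);
translate([0, 200, 0]) cube([200, 4600, 2500]);
translate([4800, 200, 0]) cube([200, 4600, 2500]);


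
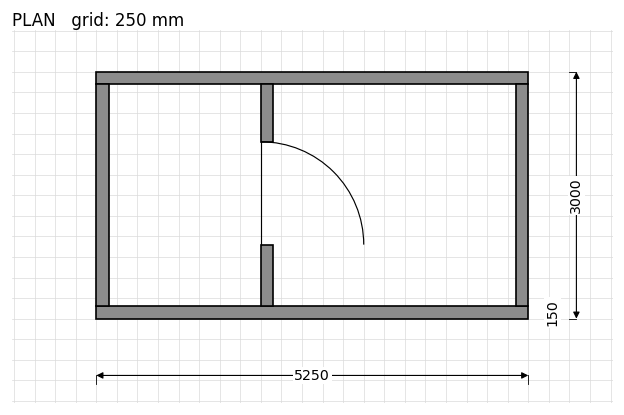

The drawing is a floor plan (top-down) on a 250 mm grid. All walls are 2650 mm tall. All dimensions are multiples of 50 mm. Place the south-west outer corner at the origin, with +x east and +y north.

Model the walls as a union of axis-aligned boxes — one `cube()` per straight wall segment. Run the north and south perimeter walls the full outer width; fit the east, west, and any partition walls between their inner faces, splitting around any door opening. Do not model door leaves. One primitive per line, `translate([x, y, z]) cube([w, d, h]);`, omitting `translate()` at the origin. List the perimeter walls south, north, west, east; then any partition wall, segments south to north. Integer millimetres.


cube([5250, 150, 2650]);
translate([0, 2850, 0]) cube([5250, 150, 2650]);
translate([0, 150, 0]) cube([150, 2700, 2650]);
translate([5100, 150, 0]) cube([150, 2700, 2650]);
translate([2000, 150, 0]) cube([150, 750, 2650]);
translate([2000, 2150, 0]) cube([150, 700, 2650]);
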